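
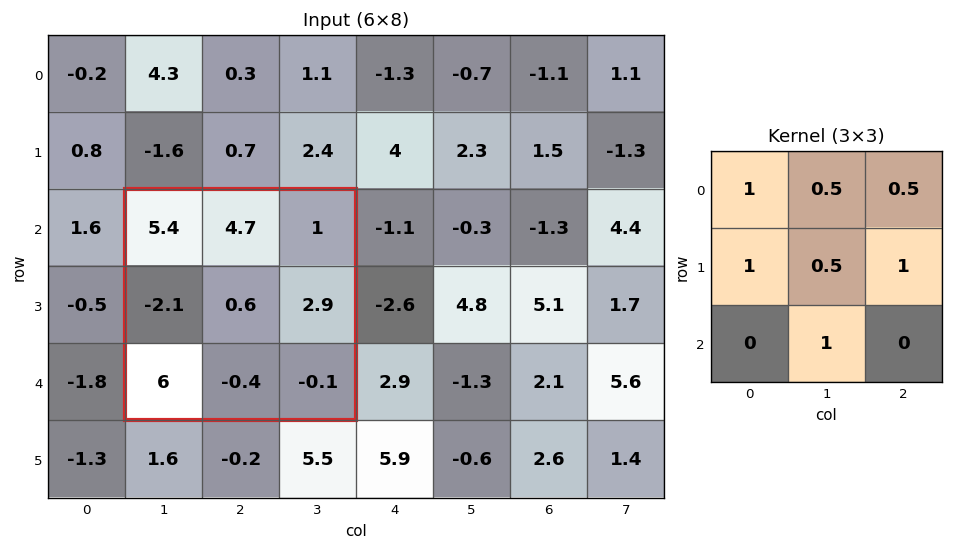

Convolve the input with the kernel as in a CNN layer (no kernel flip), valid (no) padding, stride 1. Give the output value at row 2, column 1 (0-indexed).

The receptive field on the input at this output position is [5.4 4.7 1 / -2.1 0.6 2.9 / 6 -0.4 -0.1]. Elementwise product with the kernel and sum: 5.4·1 + 4.7·0.5 + 1·0.5 + -2.1·1 + 0.6·0.5 + 2.9·1 + -0.4·1.

8.95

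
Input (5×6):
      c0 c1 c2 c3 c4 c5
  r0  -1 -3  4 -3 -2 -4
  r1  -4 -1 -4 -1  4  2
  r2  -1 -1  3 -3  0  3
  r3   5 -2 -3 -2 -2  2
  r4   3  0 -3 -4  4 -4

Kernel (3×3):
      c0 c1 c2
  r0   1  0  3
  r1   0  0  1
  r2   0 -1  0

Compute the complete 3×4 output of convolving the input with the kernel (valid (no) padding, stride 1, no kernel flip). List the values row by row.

8 -16 5 -13
-11 -4 10 10
5 -9 5 4

Output[0,0]: The receptive field on the input at this output position is [-1 -3 4 / -4 -1 -4 / -1 -1 3]. Elementwise product with the kernel and sum: -1·1 + 4·3 + -4·1 + -1·-1.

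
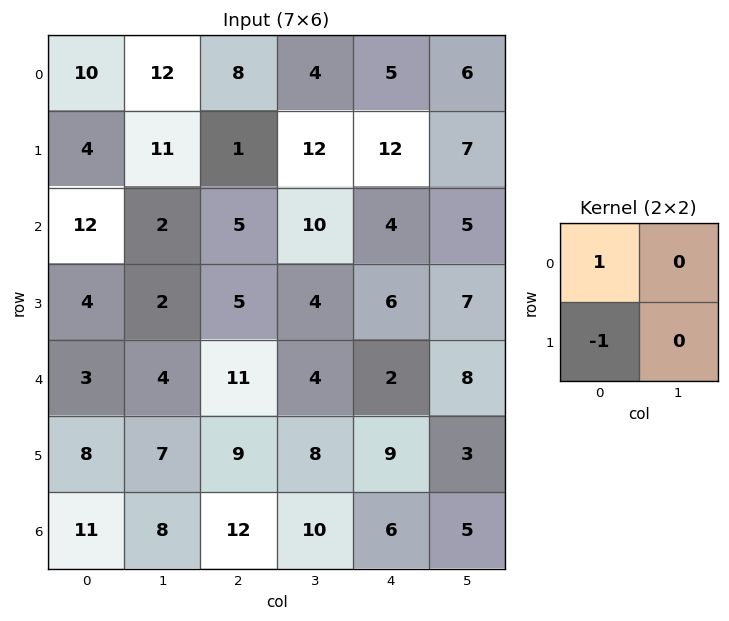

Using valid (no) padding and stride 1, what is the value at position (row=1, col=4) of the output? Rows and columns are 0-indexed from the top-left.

The receptive field on the input at this output position is [12 7 / 4 5]. Elementwise product with the kernel and sum: 12·1 + 4·-1.

8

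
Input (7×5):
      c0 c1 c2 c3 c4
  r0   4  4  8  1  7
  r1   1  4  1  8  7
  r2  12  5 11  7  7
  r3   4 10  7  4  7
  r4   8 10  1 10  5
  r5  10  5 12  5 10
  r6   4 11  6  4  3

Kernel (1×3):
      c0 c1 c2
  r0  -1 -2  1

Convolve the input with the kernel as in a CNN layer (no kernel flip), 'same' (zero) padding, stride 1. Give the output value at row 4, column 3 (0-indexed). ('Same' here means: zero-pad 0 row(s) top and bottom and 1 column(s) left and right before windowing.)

The receptive field on the zero-padded input at this output position is [1 10 5]. Elementwise product with the kernel and sum: 1·-1 + 10·-2 + 5·1.

-16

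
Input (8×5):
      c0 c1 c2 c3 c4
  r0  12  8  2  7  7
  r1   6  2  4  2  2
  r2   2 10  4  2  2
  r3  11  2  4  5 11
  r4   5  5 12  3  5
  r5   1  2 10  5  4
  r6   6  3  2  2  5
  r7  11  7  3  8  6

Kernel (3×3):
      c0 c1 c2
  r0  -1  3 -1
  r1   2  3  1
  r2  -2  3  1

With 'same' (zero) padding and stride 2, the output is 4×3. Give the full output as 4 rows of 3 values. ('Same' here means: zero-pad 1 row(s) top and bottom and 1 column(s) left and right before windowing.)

64 39 37
67 55 37
56 85 51
62 40 28

Output[0,0]: The receptive field on the zero-padded input at this output position is [0 0 0 / 0 12 8 / 0 6 2]. Elementwise product with the kernel and sum: 0·-1 + 0·3 + 0·-1 + 0·2 + 12·3 + 8·1 + 0·-2 + 6·3 + 2·1.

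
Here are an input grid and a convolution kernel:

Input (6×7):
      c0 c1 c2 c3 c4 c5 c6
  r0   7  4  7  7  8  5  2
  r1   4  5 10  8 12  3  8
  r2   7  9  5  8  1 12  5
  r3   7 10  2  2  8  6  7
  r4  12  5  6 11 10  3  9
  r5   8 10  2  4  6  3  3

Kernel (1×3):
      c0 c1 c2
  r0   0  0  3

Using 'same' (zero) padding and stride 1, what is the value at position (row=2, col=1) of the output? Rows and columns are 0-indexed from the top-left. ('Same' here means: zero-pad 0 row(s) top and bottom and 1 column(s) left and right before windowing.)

The receptive field on the zero-padded input at this output position is [7 9 5]. Elementwise product with the kernel and sum: 5·3.

15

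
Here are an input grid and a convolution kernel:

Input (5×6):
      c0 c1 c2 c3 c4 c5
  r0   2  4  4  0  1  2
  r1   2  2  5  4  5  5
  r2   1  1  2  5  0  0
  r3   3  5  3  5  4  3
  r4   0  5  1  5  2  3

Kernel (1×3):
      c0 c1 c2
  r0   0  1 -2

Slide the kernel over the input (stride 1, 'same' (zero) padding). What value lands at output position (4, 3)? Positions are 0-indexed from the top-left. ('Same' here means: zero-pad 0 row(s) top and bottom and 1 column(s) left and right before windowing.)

1

The receptive field on the zero-padded input at this output position is [1 5 2]. Elementwise product with the kernel and sum: 5·1 + 2·-2.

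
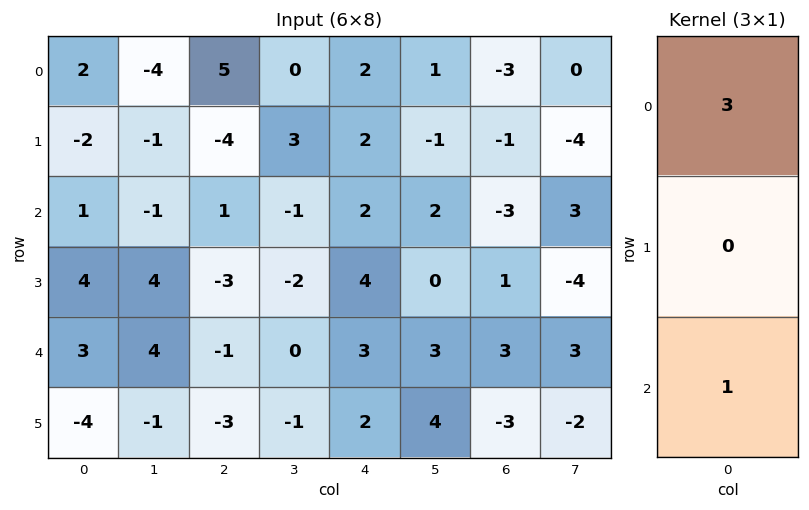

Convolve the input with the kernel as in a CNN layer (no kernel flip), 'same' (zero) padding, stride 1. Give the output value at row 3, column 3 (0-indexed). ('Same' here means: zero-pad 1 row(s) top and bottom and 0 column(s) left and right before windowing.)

The receptive field on the zero-padded input at this output position is [-1 / -2 / 0]. Elementwise product with the kernel and sum: -1·3 + 0·1.

-3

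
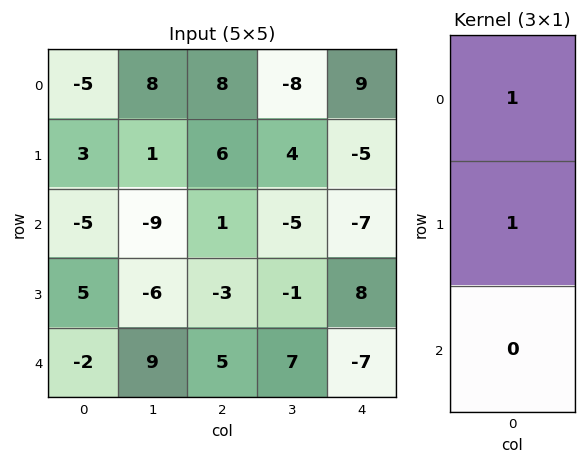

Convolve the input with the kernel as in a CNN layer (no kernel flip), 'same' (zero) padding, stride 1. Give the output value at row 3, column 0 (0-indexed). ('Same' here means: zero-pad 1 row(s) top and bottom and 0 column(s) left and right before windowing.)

0

The receptive field on the zero-padded input at this output position is [-5 / 5 / -2]. Elementwise product with the kernel and sum: -5·1 + 5·1.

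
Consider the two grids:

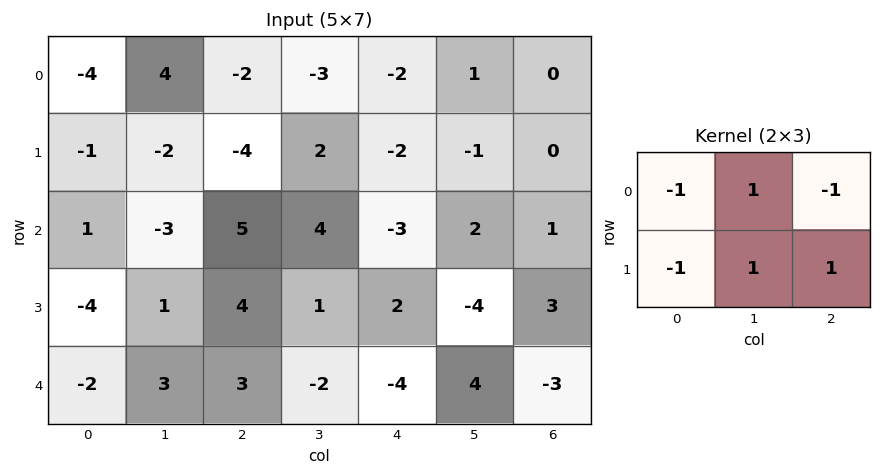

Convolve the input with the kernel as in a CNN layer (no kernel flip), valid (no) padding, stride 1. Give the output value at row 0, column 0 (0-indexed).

The receptive field on the input at this output position is [-4 4 -2 / -1 -2 -4]. Elementwise product with the kernel and sum: -4·-1 + 4·1 + -2·-1 + -1·-1 + -2·1 + -4·1.

5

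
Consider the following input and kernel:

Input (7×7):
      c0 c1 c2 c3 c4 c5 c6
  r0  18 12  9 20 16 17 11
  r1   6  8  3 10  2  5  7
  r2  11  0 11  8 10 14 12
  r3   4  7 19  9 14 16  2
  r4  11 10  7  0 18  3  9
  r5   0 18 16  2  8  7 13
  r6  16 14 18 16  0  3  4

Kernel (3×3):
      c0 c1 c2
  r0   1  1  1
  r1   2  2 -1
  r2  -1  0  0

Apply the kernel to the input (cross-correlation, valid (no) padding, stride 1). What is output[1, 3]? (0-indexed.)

30

The receptive field on the input at this output position is [10 2 5 / 8 10 14 / 9 14 16]. Elementwise product with the kernel and sum: 10·1 + 2·1 + 5·1 + 8·2 + 10·2 + 14·-1 + 9·-1.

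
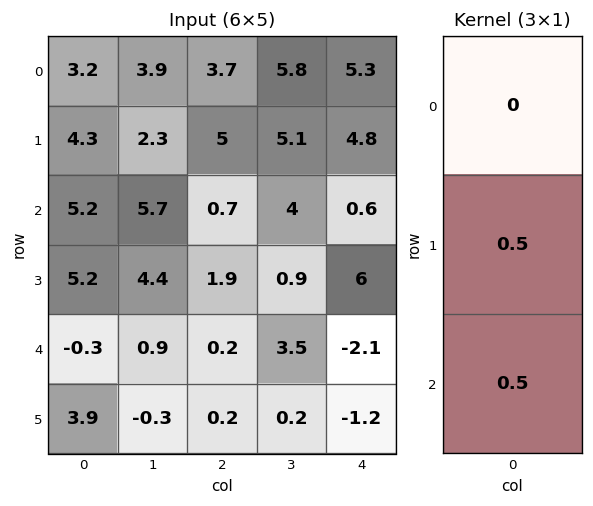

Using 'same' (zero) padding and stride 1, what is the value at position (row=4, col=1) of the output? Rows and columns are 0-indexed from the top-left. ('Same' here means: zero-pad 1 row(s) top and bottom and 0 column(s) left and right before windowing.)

0.3

The receptive field on the zero-padded input at this output position is [4.4 / 0.9 / -0.3]. Elementwise product with the kernel and sum: 0.9·0.5 + -0.3·0.5.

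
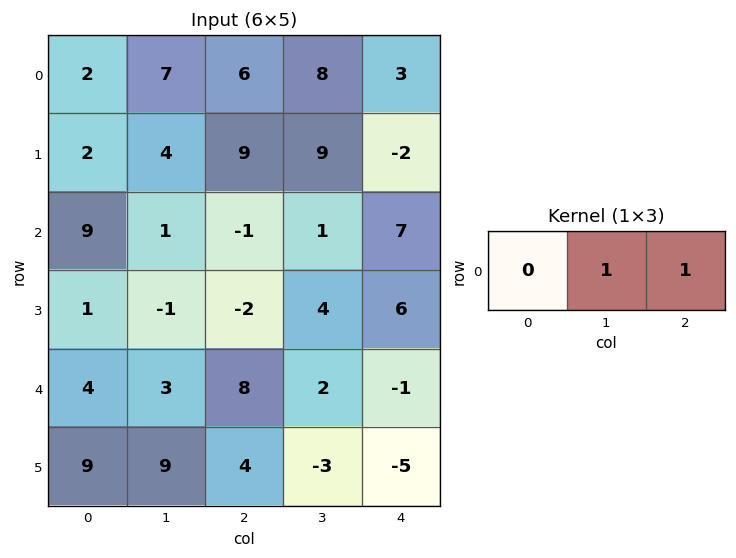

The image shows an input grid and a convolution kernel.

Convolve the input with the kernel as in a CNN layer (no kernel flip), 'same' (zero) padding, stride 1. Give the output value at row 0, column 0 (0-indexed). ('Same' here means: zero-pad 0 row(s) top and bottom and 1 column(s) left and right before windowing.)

9

The receptive field on the zero-padded input at this output position is [0 2 7]. Elementwise product with the kernel and sum: 2·1 + 7·1.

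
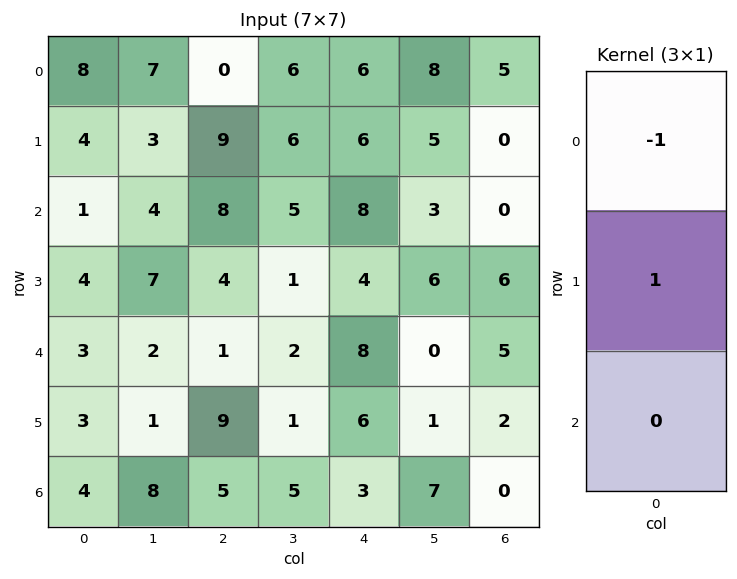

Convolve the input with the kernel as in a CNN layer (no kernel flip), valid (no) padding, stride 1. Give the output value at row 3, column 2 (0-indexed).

The receptive field on the input at this output position is [4 / 1 / 9]. Elementwise product with the kernel and sum: 4·-1 + 1·1.

-3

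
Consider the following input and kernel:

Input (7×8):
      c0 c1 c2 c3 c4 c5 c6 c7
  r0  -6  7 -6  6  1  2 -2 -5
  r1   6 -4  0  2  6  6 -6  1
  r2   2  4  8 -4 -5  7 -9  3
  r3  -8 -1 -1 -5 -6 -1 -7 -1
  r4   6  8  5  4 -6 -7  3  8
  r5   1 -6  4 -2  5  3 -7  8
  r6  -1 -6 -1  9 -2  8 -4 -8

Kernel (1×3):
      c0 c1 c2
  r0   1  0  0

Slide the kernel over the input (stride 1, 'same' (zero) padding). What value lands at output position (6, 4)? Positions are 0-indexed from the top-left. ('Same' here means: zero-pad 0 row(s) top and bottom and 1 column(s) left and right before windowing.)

The receptive field on the zero-padded input at this output position is [9 -2 8]. Elementwise product with the kernel and sum: 9·1.

9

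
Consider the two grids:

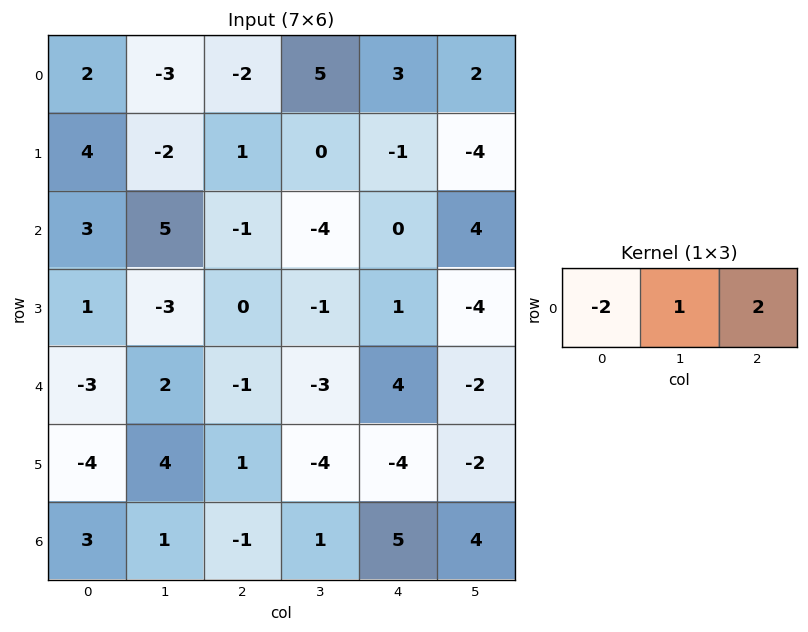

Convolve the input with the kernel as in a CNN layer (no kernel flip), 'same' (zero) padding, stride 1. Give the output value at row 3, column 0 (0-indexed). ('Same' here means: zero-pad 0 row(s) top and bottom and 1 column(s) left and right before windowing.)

-5

The receptive field on the zero-padded input at this output position is [0 1 -3]. Elementwise product with the kernel and sum: 0·-2 + 1·1 + -3·2.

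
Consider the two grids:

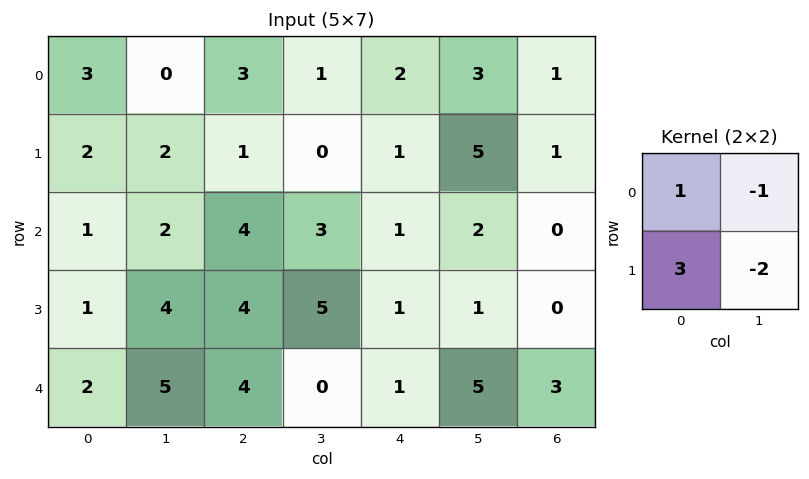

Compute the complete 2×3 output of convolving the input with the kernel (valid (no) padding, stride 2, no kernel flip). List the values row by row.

Output[0,0]: The receptive field on the input at this output position is [3 0 / 2 2]. Elementwise product with the kernel and sum: 3·1 + 0·-1 + 2·3 + 2·-2.
Output[0,1]: The receptive field on the input at this output position is [3 1 / 1 0]. Elementwise product with the kernel and sum: 3·1 + 1·-1 + 1·3 + 0·-2.

5 5 -8
-6 3 0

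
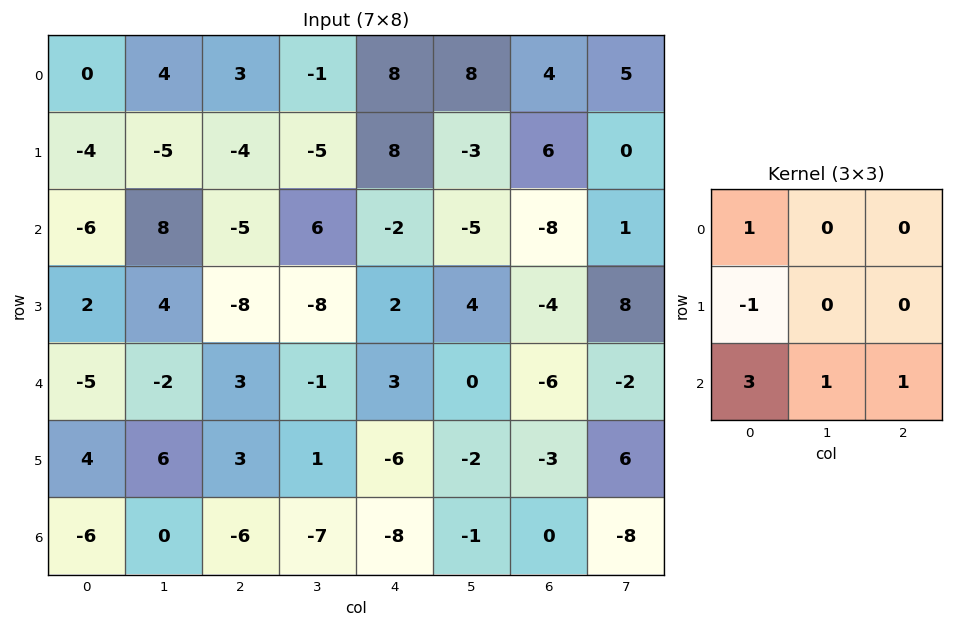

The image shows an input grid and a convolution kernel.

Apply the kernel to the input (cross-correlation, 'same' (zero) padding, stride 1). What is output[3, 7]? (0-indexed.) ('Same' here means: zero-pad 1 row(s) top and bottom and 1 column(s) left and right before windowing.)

The receptive field on the zero-padded input at this output position is [-8 1 0 / -4 8 0 / -6 -2 0]. Elementwise product with the kernel and sum: -8·1 + -4·-1 + -6·3 + -2·1 + 0·1.

-24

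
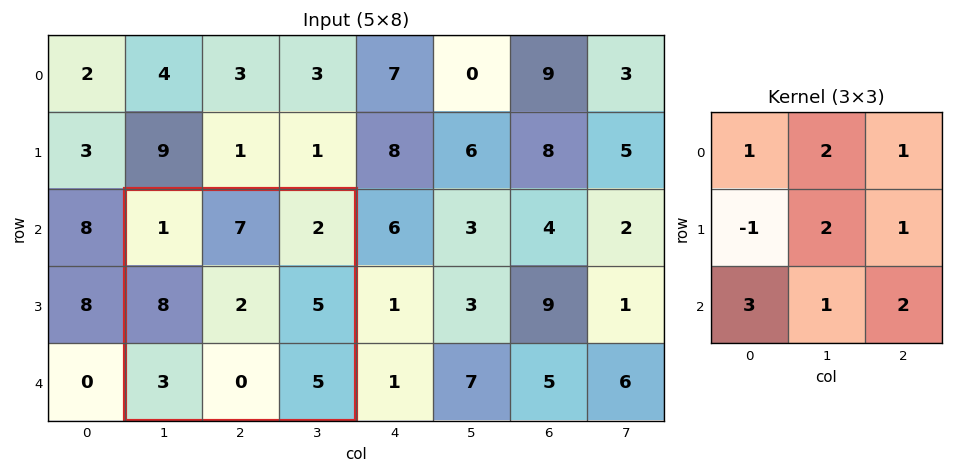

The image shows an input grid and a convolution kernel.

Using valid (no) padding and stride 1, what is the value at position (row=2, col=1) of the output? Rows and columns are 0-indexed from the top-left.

37

The receptive field on the input at this output position is [1 7 2 / 8 2 5 / 3 0 5]. Elementwise product with the kernel and sum: 1·1 + 7·2 + 2·1 + 8·-1 + 2·2 + 5·1 + 3·3 + 0·1 + 5·2.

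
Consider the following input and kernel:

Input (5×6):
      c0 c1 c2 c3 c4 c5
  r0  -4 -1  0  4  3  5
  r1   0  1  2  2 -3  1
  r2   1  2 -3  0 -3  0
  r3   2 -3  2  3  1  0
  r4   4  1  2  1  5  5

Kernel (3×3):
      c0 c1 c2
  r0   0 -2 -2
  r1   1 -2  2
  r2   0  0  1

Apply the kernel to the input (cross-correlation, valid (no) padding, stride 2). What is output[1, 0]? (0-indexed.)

16

The receptive field on the input at this output position is [1 2 -3 / 2 -3 2 / 4 1 2]. Elementwise product with the kernel and sum: 2·-2 + -3·-2 + 2·1 + -3·-2 + 2·2 + 2·1.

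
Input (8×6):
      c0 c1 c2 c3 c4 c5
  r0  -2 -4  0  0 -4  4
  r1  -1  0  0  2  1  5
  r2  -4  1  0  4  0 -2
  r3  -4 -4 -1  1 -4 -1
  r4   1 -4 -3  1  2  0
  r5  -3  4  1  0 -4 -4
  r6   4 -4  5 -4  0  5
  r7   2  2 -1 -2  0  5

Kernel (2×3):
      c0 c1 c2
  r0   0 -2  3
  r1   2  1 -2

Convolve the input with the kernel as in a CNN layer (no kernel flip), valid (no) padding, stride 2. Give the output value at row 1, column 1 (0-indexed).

-1

The receptive field on the input at this output position is [0 4 0 / -1 1 -4]. Elementwise product with the kernel and sum: 4·-2 + 0·3 + -1·2 + 1·1 + -4·-2.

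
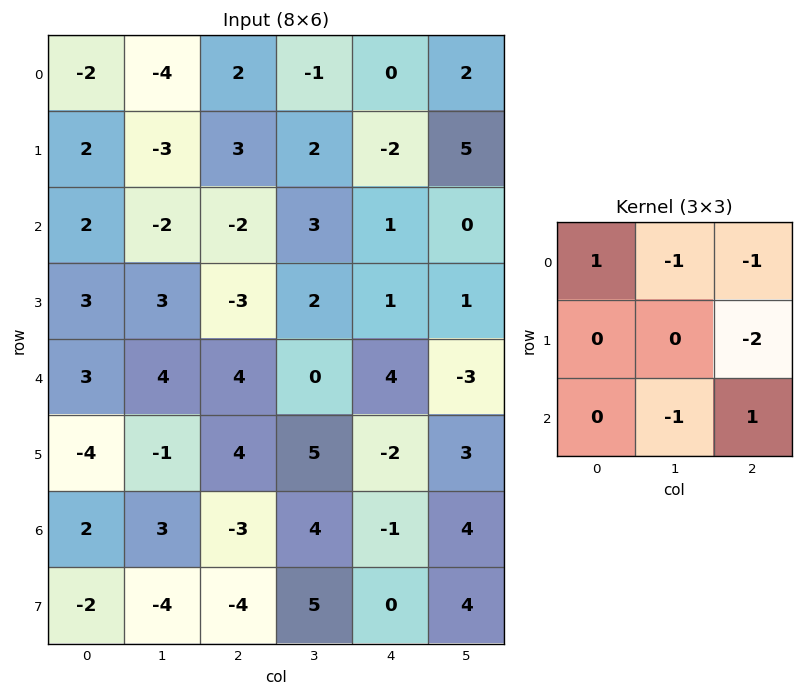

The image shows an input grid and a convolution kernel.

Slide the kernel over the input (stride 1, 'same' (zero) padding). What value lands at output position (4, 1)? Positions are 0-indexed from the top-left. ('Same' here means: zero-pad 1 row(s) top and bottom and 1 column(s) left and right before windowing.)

0

The receptive field on the zero-padded input at this output position is [3 3 -3 / 3 4 4 / -4 -1 4]. Elementwise product with the kernel and sum: 3·1 + 3·-1 + -3·-1 + 4·-2 + -1·-1 + 4·1.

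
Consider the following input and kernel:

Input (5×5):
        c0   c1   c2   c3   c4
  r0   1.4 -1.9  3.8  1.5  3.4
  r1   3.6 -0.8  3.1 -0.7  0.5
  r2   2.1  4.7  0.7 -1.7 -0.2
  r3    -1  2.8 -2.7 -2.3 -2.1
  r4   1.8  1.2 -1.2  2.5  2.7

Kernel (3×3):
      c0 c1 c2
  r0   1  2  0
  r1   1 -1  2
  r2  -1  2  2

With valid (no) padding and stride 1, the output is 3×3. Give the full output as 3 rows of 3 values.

16.9 -6.3 7.1
2 -6.8 -2.4
0.5 8.4 4.3

Output[0,0]: The receptive field on the input at this output position is [1.4 -1.9 3.8 / 3.6 -0.8 3.1 / 2.1 4.7 0.7]. Elementwise product with the kernel and sum: 1.4·1 + -1.9·2 + 3.6·1 + -0.8·-1 + 3.1·2 + 2.1·-1 + 4.7·2 + 0.7·2.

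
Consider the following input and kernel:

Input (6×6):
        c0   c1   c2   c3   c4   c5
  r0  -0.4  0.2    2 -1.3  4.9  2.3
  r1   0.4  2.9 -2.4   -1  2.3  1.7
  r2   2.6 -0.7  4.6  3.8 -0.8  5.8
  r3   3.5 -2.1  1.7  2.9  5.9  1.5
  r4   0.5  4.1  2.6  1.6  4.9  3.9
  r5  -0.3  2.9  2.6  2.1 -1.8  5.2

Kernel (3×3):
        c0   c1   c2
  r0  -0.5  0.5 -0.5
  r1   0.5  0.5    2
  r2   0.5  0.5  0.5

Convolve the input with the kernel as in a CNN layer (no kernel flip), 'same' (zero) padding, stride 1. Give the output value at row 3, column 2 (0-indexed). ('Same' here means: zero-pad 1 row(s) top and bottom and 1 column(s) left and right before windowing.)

10.5

The receptive field on the zero-padded input at this output position is [-0.7 4.6 3.8 / -2.1 1.7 2.9 / 4.1 2.6 1.6]. Elementwise product with the kernel and sum: -0.7·-0.5 + 4.6·0.5 + 3.8·-0.5 + -2.1·0.5 + 1.7·0.5 + 2.9·2 + 4.1·0.5 + 2.6·0.5 + 1.6·0.5.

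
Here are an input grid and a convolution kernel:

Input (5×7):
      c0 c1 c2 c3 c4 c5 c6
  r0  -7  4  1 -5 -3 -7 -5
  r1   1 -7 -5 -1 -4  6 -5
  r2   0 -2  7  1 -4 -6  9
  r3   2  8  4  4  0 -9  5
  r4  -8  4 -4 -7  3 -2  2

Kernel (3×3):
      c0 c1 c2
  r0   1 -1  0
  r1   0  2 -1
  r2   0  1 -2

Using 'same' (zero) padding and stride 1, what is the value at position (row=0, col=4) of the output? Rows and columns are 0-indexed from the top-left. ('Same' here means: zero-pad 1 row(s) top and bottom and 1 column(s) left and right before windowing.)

The receptive field on the zero-padded input at this output position is [0 0 0 / -5 -3 -7 / -1 -4 6]. Elementwise product with the kernel and sum: 0·1 + 0·-1 + -3·2 + -7·-1 + -4·1 + 6·-2.

-15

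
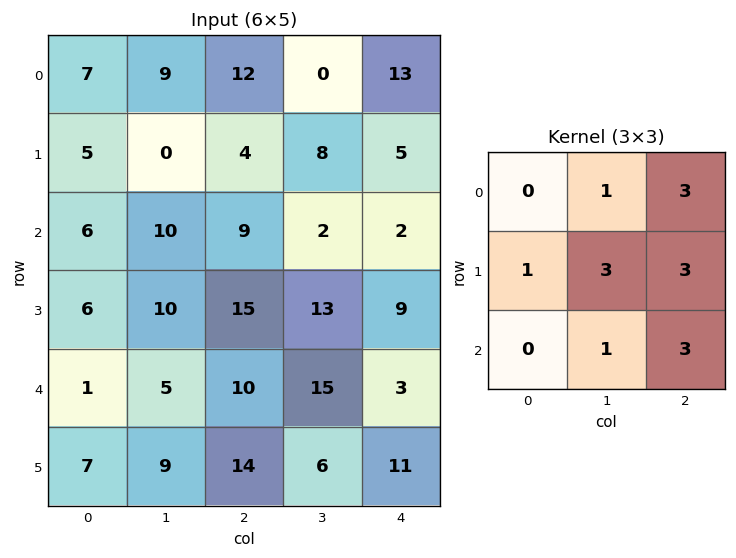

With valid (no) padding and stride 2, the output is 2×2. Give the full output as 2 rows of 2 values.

Output[0,0]: The receptive field on the input at this output position is [7 9 12 / 5 0 4 / 6 10 9]. Elementwise product with the kernel and sum: 9·1 + 12·3 + 5·1 + 0·3 + 4·3 + 10·1 + 9·3.
Output[0,1]: The receptive field on the input at this output position is [12 0 13 / 4 8 5 / 9 2 2]. Elementwise product with the kernel and sum: 0·1 + 13·3 + 4·1 + 8·3 + 5·3 + 2·1 + 2·3.

99 90
153 113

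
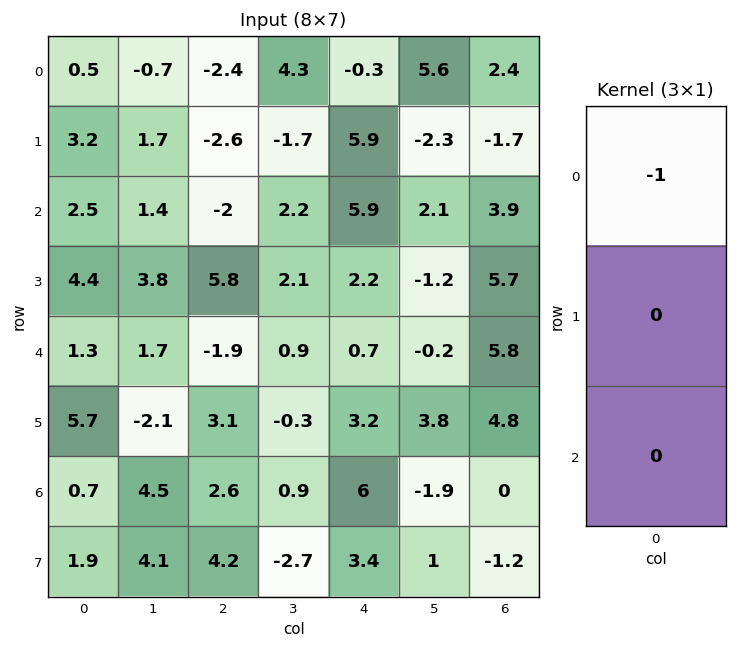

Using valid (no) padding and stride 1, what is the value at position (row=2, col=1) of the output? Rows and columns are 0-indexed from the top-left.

-1.4

The receptive field on the input at this output position is [1.4 / 3.8 / 1.7]. Elementwise product with the kernel and sum: 1.4·-1.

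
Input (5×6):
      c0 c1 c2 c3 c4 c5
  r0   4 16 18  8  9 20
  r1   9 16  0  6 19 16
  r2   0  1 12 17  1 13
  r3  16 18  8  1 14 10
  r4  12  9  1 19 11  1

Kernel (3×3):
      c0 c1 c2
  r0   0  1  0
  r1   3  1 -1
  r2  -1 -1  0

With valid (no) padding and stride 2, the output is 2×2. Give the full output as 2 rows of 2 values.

Output[0,0]: The receptive field on the input at this output position is [4 16 18 / 9 16 0 / 0 1 12]. Elementwise product with the kernel and sum: 16·1 + 9·3 + 16·1 + 0·-1 + 0·-1 + 1·-1.

58 -34
38 8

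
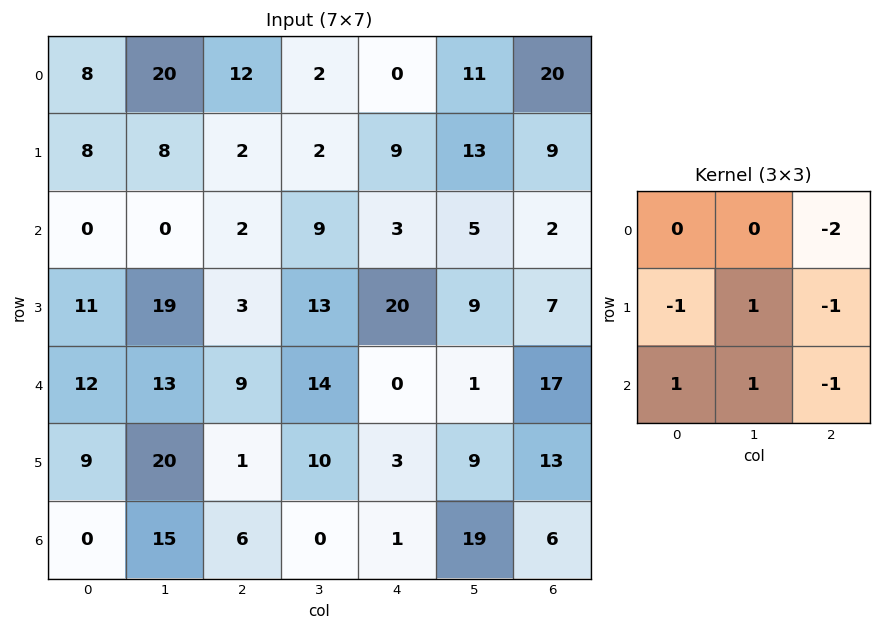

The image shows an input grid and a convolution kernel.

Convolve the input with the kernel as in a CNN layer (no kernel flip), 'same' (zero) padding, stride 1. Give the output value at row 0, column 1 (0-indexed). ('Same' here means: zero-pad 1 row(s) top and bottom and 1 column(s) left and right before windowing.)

The receptive field on the zero-padded input at this output position is [0 0 0 / 8 20 12 / 8 8 2]. Elementwise product with the kernel and sum: 0·-2 + 8·-1 + 20·1 + 12·-1 + 8·1 + 8·1 + 2·-1.

14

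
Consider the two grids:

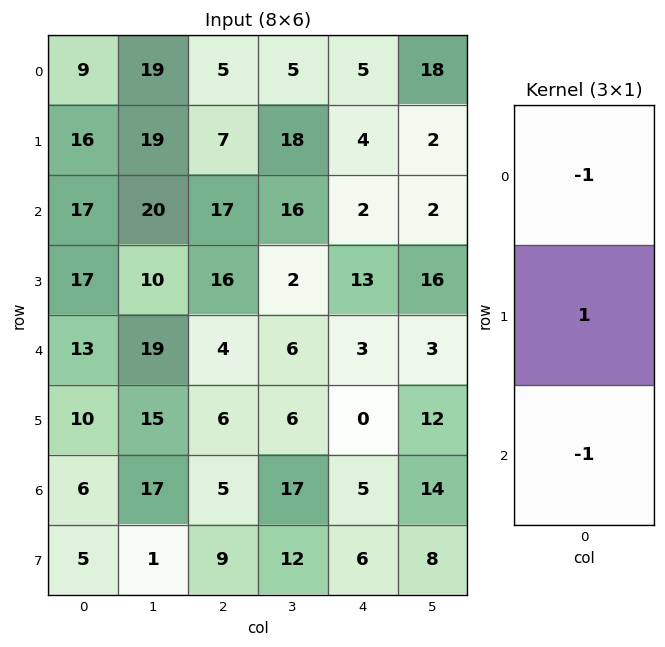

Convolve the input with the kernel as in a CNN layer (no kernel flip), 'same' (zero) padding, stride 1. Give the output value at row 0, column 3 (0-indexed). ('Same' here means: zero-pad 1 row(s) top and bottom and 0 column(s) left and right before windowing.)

-13

The receptive field on the zero-padded input at this output position is [0 / 5 / 18]. Elementwise product with the kernel and sum: 0·-1 + 5·1 + 18·-1.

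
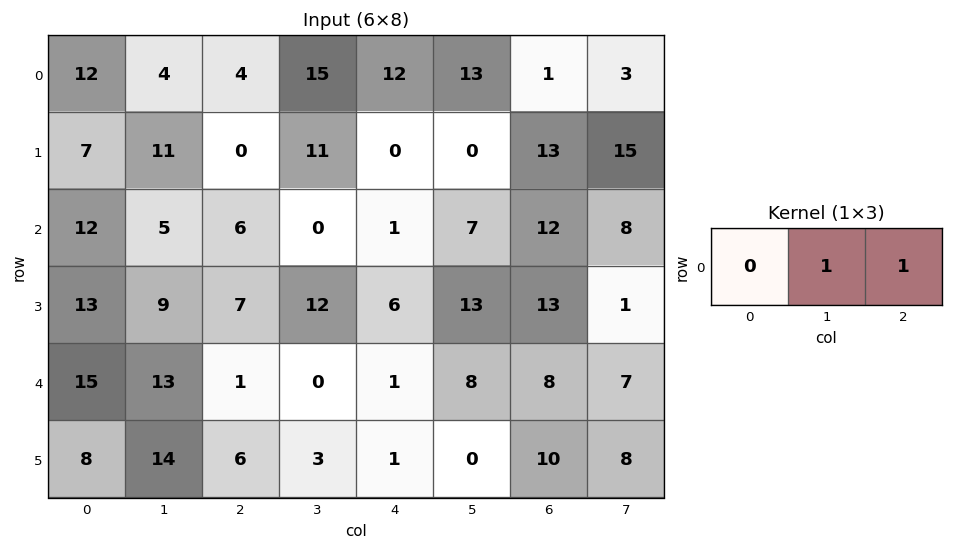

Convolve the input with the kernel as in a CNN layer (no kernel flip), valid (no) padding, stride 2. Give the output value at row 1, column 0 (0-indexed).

The receptive field on the input at this output position is [12 5 6]. Elementwise product with the kernel and sum: 5·1 + 6·1.

11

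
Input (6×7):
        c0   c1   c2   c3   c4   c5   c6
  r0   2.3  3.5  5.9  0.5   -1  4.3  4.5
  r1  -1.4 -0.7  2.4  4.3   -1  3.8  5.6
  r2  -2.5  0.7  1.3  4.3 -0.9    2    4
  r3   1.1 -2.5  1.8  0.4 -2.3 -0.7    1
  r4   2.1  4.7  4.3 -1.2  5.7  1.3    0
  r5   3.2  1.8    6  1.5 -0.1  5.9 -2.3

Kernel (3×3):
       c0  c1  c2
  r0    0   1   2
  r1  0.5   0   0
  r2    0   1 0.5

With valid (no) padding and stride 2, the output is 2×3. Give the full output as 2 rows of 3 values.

Output[0,0]: The receptive field on the input at this output position is [2.3 3.5 5.9 / -1.4 -0.7 2.4 / -2.5 0.7 1.3]. Elementwise product with the kernel and sum: 3.5·1 + 5.9·2 + -1.4·0.5 + 0.7·1 + 1.3·0.5.

15.95 3.55 16.8
10.7 5.05 10.15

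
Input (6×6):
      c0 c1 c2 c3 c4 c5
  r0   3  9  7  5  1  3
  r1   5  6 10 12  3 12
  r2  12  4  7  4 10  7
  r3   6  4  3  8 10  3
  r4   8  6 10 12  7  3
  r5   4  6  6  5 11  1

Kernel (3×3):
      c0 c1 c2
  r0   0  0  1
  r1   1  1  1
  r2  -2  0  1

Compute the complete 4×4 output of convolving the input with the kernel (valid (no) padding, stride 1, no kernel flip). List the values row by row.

11 29 22 29
24 27 28 20
14 19 18 7
25 29 38 16

Output[0,0]: The receptive field on the input at this output position is [3 9 7 / 5 6 10 / 12 4 7]. Elementwise product with the kernel and sum: 7·1 + 5·1 + 6·1 + 10·1 + 12·-2 + 7·1.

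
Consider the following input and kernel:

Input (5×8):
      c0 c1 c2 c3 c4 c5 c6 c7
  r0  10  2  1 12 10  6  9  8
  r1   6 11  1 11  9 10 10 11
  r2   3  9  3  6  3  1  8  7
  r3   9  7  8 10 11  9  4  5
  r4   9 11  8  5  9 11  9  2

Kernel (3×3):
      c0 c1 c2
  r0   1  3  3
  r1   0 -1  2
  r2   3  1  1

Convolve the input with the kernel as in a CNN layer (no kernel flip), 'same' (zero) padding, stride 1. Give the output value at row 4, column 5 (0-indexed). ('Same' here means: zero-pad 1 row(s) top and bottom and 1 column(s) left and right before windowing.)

The receptive field on the zero-padded input at this output position is [11 9 4 / 9 11 9 / 0 0 0]. Elementwise product with the kernel and sum: 11·1 + 9·3 + 4·3 + 11·-1 + 9·2 + 0·3 + 0·1 + 0·1.

57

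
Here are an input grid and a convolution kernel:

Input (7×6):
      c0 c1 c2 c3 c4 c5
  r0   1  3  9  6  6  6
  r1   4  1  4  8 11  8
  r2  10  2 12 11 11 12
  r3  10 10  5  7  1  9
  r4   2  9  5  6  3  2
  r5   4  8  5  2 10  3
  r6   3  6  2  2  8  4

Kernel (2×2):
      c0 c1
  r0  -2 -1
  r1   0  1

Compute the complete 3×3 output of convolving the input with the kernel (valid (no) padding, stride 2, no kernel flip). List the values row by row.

Output[0,0]: The receptive field on the input at this output position is [1 3 / 4 1]. Elementwise product with the kernel and sum: 1·-2 + 3·-1 + 1·1.

-4 -16 -10
-12 -28 -25
-5 -14 -5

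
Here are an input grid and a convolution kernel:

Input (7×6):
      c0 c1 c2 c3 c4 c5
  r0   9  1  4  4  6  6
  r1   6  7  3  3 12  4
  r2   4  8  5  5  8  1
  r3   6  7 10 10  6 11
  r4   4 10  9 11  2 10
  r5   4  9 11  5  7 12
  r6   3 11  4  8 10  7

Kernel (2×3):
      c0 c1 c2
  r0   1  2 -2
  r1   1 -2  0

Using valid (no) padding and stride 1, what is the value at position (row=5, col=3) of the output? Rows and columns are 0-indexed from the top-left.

The receptive field on the input at this output position is [5 7 12 / 8 10 7]. Elementwise product with the kernel and sum: 5·1 + 7·2 + 12·-2 + 8·1 + 10·-2.

-17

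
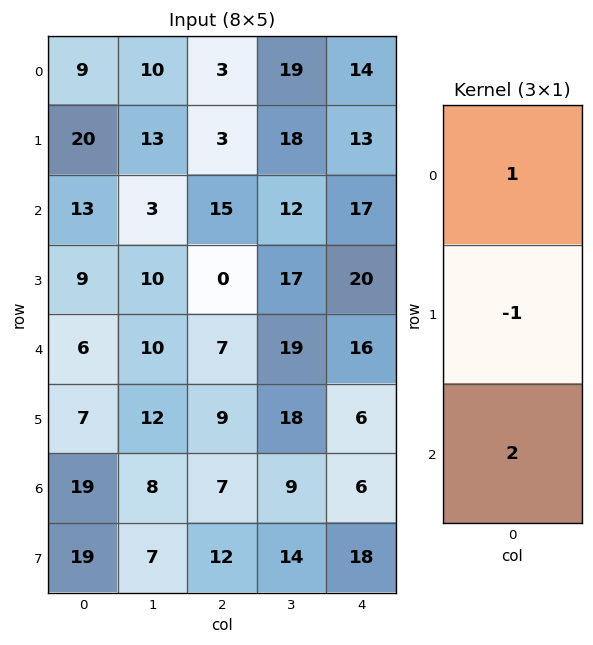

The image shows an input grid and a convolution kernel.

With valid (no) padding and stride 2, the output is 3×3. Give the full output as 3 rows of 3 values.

15 30 35
16 29 29
37 12 22

Output[0,0]: The receptive field on the input at this output position is [9 / 20 / 13]. Elementwise product with the kernel and sum: 9·1 + 20·-1 + 13·2.
Output[0,1]: The receptive field on the input at this output position is [3 / 3 / 15]. Elementwise product with the kernel and sum: 3·1 + 3·-1 + 15·2.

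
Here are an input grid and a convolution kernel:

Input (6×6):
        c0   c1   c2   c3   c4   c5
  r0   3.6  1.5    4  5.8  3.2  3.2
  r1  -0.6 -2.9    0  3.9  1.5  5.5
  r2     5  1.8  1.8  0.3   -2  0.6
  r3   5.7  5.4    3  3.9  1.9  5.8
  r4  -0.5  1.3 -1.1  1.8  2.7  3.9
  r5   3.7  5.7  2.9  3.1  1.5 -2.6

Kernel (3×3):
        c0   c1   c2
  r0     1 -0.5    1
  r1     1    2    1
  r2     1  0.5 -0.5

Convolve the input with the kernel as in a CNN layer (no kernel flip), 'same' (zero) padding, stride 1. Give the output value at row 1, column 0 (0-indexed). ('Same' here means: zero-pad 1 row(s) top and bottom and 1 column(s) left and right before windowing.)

The receptive field on the zero-padded input at this output position is [0 3.6 1.5 / 0 -0.6 -2.9 / 0 5 1.8]. Elementwise product with the kernel and sum: 0·1 + 3.6·-0.5 + 1.5·1 + 0·1 + -0.6·2 + -2.9·1 + 0·1 + 5·0.5 + 1.8·-0.5.

-2.8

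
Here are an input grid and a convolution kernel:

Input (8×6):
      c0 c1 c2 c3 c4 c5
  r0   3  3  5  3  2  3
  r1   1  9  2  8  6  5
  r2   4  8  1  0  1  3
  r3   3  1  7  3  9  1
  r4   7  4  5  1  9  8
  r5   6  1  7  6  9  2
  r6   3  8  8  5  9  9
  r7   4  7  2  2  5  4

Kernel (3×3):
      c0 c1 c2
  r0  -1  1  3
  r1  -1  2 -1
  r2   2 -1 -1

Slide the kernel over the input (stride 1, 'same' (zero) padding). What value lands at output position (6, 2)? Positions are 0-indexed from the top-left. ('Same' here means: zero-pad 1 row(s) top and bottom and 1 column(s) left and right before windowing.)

The receptive field on the zero-padded input at this output position is [1 7 6 / 8 8 5 / 7 2 2]. Elementwise product with the kernel and sum: 1·-1 + 7·1 + 6·3 + 8·-1 + 8·2 + 5·-1 + 7·2 + 2·-1 + 2·-1.

37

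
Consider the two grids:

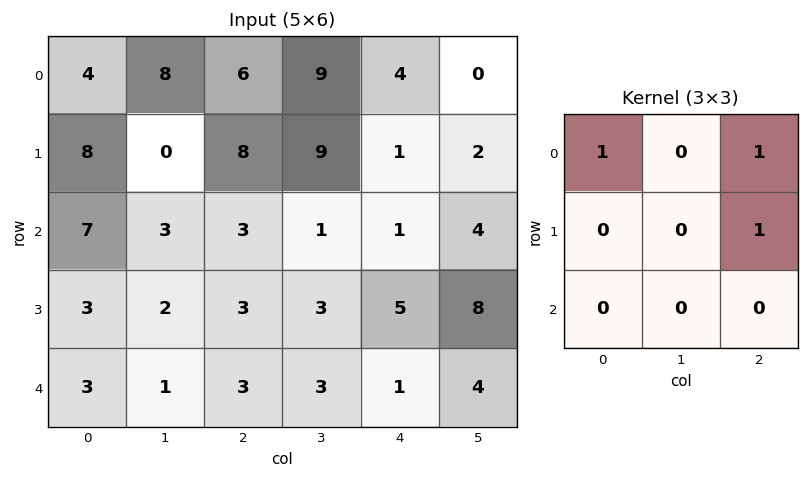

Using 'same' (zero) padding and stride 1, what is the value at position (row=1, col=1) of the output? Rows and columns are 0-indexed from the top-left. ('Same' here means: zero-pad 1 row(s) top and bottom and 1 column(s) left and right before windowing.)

The receptive field on the zero-padded input at this output position is [4 8 6 / 8 0 8 / 7 3 3]. Elementwise product with the kernel and sum: 4·1 + 6·1 + 8·1.

18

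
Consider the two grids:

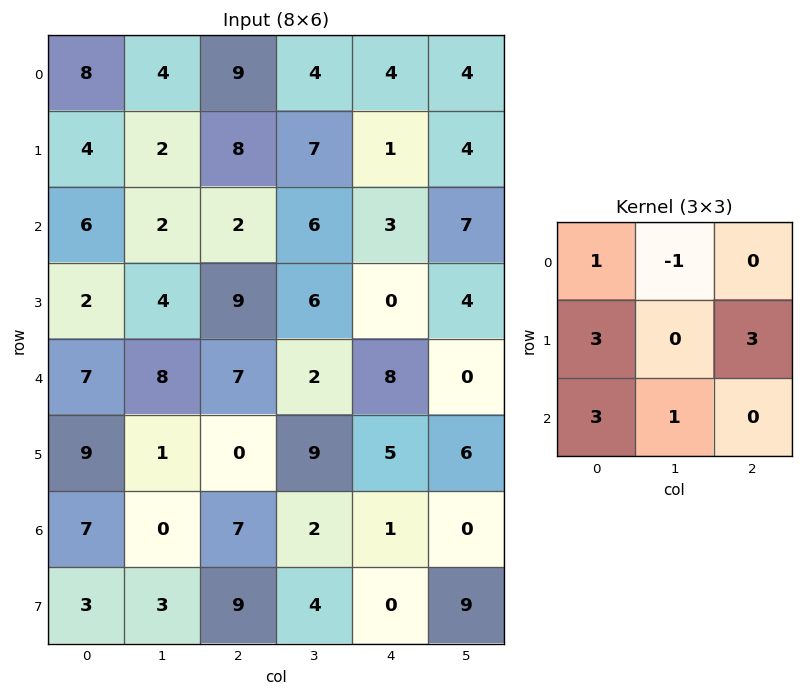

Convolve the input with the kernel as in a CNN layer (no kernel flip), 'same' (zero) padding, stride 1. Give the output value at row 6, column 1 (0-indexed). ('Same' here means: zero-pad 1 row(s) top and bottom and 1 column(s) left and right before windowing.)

The receptive field on the zero-padded input at this output position is [9 1 0 / 7 0 7 / 3 3 9]. Elementwise product with the kernel and sum: 9·1 + 1·-1 + 7·3 + 7·3 + 3·3 + 3·1.

62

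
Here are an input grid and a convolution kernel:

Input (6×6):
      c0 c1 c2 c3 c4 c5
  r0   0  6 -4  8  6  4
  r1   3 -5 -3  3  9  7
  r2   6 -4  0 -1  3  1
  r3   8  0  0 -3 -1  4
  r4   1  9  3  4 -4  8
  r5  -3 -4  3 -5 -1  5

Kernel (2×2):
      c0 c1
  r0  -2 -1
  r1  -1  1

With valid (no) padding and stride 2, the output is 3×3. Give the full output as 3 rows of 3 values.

Output[0,0]: The receptive field on the input at this output position is [0 6 / 3 -5]. Elementwise product with the kernel and sum: 0·-2 + 6·-1 + 3·-1 + -5·1.
Output[0,1]: The receptive field on the input at this output position is [-4 8 / -3 3]. Elementwise product with the kernel and sum: -4·-2 + 8·-1 + -3·-1 + 3·1.

-14 6 -18
-16 -2 -2
-12 -18 6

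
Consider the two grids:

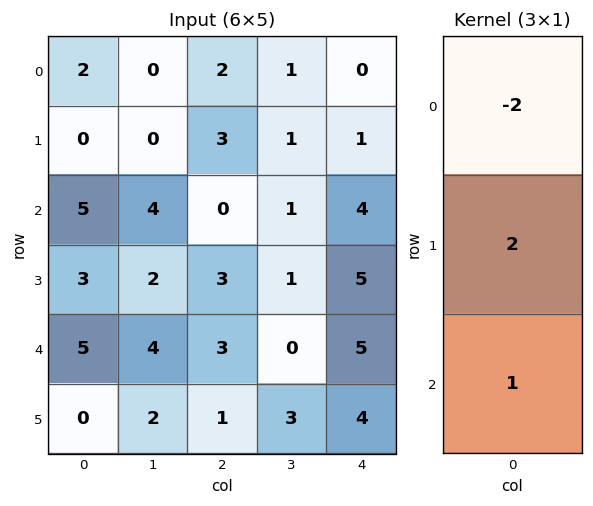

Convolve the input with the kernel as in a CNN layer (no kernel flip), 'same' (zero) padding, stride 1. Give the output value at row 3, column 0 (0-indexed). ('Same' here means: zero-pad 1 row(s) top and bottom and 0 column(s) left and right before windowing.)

The receptive field on the zero-padded input at this output position is [5 / 3 / 5]. Elementwise product with the kernel and sum: 5·-2 + 3·2 + 5·1.

1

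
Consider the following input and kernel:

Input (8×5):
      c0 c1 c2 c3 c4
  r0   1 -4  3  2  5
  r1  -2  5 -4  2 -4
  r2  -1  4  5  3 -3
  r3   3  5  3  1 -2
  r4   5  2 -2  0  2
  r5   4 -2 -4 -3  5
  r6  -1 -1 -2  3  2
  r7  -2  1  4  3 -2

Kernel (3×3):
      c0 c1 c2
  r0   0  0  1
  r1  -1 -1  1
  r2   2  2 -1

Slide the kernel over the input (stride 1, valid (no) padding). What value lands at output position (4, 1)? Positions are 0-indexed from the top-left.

-6

The receptive field on the input at this output position is [2 -2 0 / -2 -4 -3 / -1 -2 3]. Elementwise product with the kernel and sum: 0·1 + -2·-1 + -4·-1 + -3·1 + -1·2 + -2·2 + 3·-1.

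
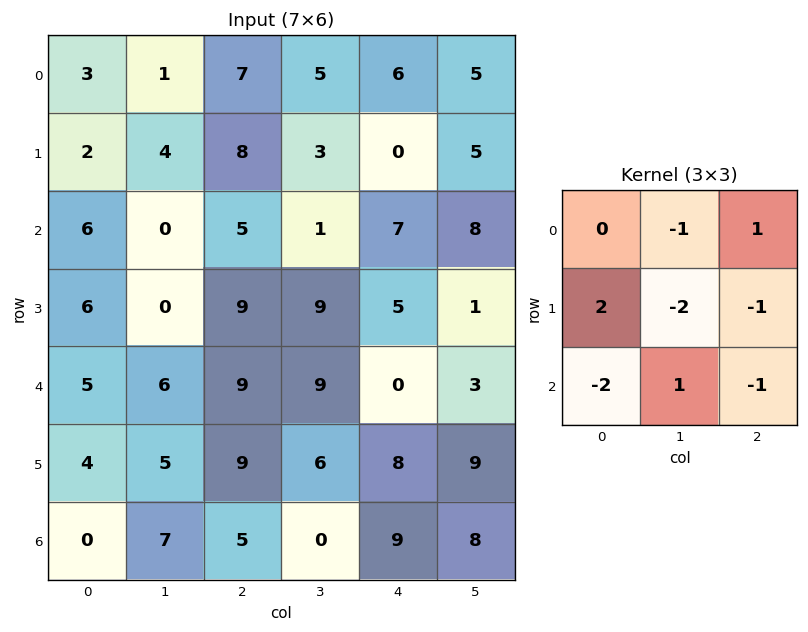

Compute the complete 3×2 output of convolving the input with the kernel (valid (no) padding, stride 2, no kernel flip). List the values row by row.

Output[0,0]: The receptive field on the input at this output position is [3 1 7 / 2 4 8 / 6 0 5]. Elementwise product with the kernel and sum: 1·-1 + 7·1 + 2·2 + 4·-2 + 8·-1 + 6·-2 + 0·1 + 5·-1.
Output[0,1]: The receptive field on the input at this output position is [7 5 6 / 8 3 0 / 5 1 7]. Elementwise product with the kernel and sum: 5·-1 + 6·1 + 8·2 + 3·-2 + 0·-1 + 5·-2 + 1·1 + 7·-1.

-23 -5
-5 -8
-6 -30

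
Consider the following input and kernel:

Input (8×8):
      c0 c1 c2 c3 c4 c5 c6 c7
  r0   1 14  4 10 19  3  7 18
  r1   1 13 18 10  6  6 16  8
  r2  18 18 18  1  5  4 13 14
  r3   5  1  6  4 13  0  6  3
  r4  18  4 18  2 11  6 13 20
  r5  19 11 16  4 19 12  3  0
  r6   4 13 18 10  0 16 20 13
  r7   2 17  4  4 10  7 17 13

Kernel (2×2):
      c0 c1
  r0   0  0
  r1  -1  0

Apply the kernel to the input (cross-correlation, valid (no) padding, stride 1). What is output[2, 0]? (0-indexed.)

-5

The receptive field on the input at this output position is [18 18 / 5 1]. Elementwise product with the kernel and sum: 5·-1.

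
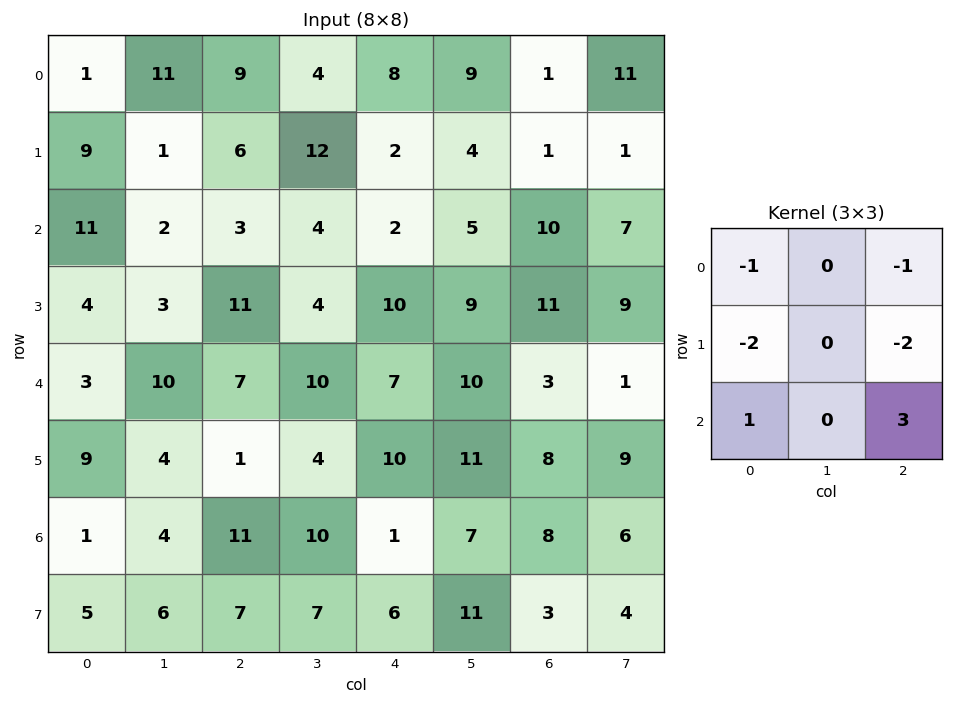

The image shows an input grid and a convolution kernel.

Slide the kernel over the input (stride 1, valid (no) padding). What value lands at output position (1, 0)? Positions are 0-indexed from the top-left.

The receptive field on the input at this output position is [9 1 6 / 11 2 3 / 4 3 11]. Elementwise product with the kernel and sum: 9·-1 + 6·-1 + 11·-2 + 3·-2 + 4·1 + 11·3.

-6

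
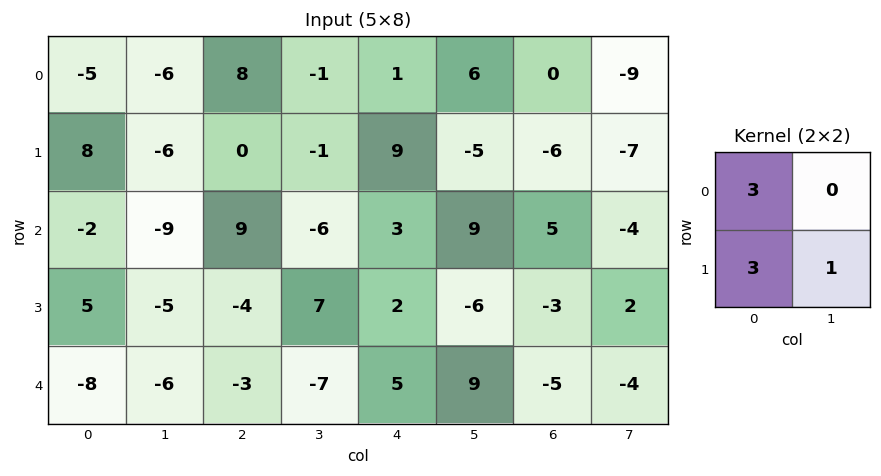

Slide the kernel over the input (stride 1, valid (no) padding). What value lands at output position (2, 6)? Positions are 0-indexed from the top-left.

8

The receptive field on the input at this output position is [5 -4 / -3 2]. Elementwise product with the kernel and sum: 5·3 + -3·3 + 2·1.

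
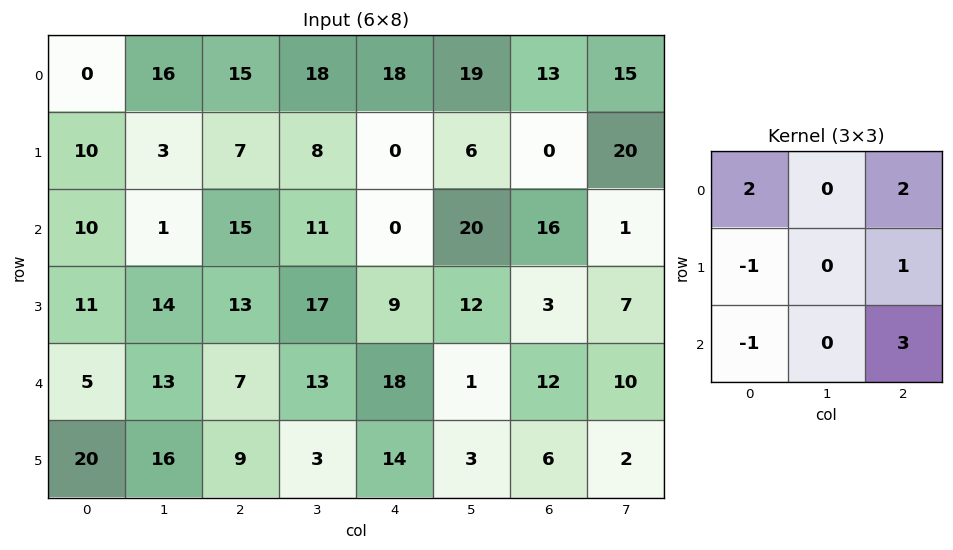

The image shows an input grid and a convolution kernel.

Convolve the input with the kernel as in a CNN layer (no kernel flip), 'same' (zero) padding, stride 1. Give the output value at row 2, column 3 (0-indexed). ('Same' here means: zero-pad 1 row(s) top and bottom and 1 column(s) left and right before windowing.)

The receptive field on the zero-padded input at this output position is [7 8 0 / 15 11 0 / 13 17 9]. Elementwise product with the kernel and sum: 7·2 + 0·2 + 15·-1 + 0·1 + 13·-1 + 9·3.

13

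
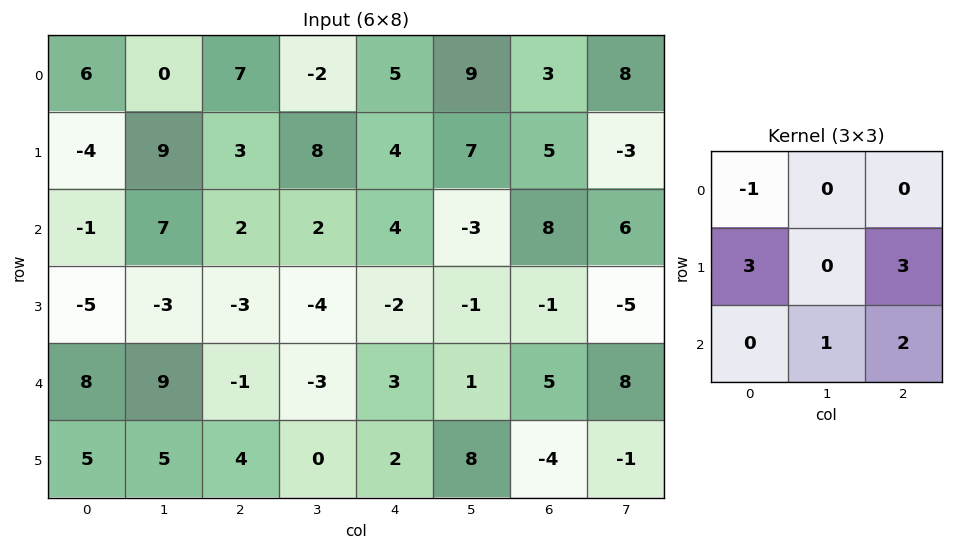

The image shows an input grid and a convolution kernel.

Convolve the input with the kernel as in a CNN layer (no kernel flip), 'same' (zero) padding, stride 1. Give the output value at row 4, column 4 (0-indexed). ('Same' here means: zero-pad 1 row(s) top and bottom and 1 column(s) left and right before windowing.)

16

The receptive field on the zero-padded input at this output position is [-4 -2 -1 / -3 3 1 / 0 2 8]. Elementwise product with the kernel and sum: -4·-1 + -3·3 + 1·3 + 2·1 + 8·2.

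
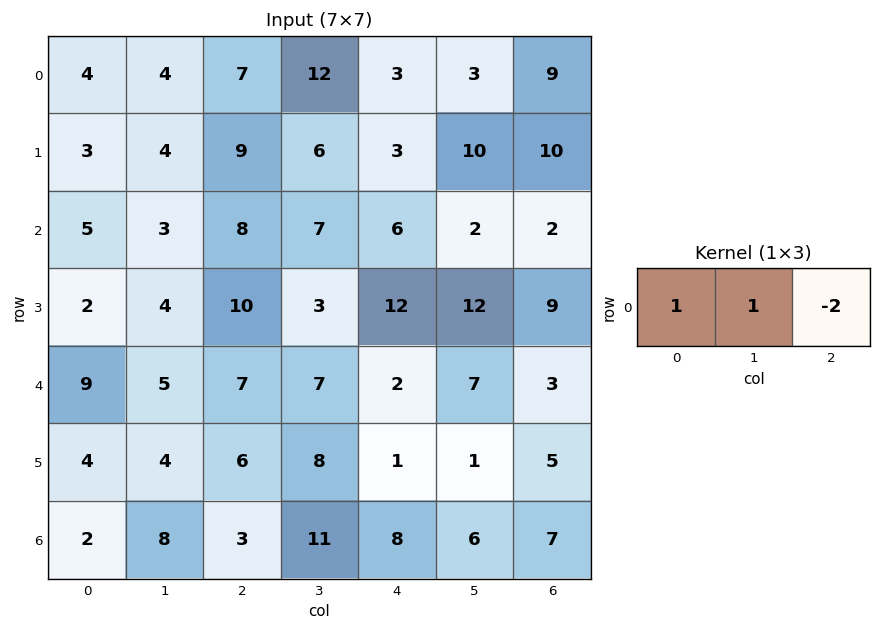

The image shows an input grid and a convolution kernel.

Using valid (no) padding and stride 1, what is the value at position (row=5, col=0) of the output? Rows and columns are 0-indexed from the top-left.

The receptive field on the input at this output position is [4 4 6]. Elementwise product with the kernel and sum: 4·1 + 4·1 + 6·-2.

-4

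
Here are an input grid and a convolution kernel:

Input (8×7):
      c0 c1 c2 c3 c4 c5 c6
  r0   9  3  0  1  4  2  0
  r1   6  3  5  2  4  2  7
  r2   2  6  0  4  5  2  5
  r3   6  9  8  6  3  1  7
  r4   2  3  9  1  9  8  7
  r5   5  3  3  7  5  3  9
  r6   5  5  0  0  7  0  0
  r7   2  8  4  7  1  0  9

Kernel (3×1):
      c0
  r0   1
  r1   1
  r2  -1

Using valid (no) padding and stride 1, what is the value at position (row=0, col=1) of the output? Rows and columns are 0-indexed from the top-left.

The receptive field on the input at this output position is [3 / 3 / 6]. Elementwise product with the kernel and sum: 3·1 + 3·1 + 6·-1.

0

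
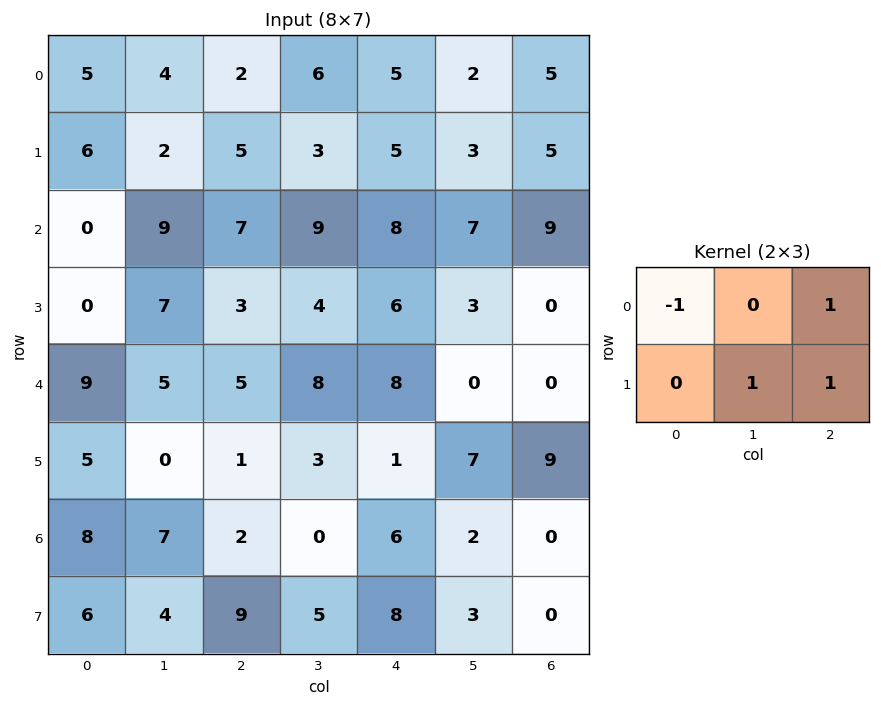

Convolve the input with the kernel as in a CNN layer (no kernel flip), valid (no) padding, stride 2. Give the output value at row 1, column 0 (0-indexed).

The receptive field on the input at this output position is [0 9 7 / 0 7 3]. Elementwise product with the kernel and sum: 0·-1 + 7·1 + 7·1 + 3·1.

17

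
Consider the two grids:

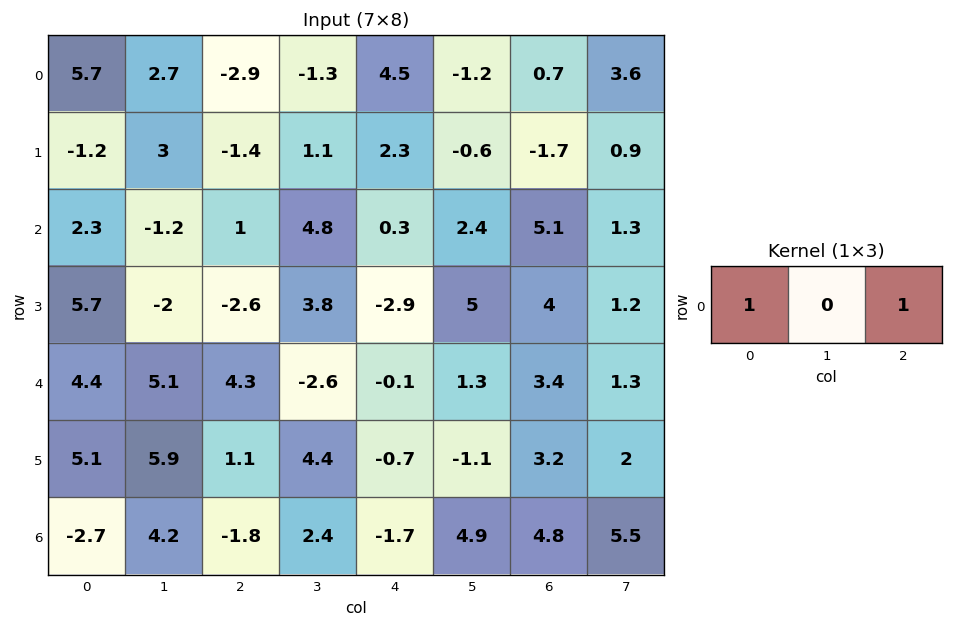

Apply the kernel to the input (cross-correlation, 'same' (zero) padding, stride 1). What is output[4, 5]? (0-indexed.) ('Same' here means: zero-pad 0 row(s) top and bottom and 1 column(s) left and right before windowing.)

3.3

The receptive field on the zero-padded input at this output position is [-0.1 1.3 3.4]. Elementwise product with the kernel and sum: -0.1·1 + 3.4·1.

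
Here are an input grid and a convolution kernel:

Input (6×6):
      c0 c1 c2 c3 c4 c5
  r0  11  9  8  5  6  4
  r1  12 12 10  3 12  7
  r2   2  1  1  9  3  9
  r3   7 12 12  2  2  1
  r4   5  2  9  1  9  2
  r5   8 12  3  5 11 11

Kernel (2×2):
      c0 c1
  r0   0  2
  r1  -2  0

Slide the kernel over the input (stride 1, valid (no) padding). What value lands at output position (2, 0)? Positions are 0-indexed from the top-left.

The receptive field on the input at this output position is [2 1 / 7 12]. Elementwise product with the kernel and sum: 1·2 + 7·-2.

-12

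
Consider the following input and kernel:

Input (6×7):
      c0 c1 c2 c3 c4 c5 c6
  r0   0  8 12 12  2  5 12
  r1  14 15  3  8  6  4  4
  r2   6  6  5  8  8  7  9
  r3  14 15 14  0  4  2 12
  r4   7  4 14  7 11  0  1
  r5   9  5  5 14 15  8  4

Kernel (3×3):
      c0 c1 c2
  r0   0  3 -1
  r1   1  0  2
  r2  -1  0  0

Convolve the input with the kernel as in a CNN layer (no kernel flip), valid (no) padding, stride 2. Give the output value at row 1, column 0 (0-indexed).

The receptive field on the input at this output position is [6 6 5 / 14 15 14 / 7 4 14]. Elementwise product with the kernel and sum: 6·3 + 5·-1 + 14·1 + 14·2 + 7·-1.

48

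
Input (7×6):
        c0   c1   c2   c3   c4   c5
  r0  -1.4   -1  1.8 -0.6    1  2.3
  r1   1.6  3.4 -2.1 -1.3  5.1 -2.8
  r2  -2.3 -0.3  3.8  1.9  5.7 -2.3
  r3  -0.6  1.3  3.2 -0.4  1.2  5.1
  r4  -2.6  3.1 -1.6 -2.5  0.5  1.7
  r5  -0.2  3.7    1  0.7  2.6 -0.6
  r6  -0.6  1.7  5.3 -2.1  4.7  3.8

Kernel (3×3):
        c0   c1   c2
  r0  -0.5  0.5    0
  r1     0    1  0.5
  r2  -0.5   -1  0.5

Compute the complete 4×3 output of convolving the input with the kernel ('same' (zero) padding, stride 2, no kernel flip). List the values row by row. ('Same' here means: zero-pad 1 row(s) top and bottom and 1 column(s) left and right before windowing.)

Output[0,0]: The receptive field on the zero-padded input at this output position is [0 0 0 / 0 -1.4 -1 / 0 1.6 3.4]. Elementwise product with the kernel and sum: 0·-0.5 + 0·0.5 + -1.4·1 + -1·0.5 + 0·-0.5 + 1.6·-1 + 3.4·0.5.
Output[0,1]: The receptive field on the zero-padded input at this output position is [0 0 0 / -1 1.8 -0.6 / 3.4 -2.1 -1.3]. Elementwise product with the kernel and sum: 0·-0.5 + 0·0.5 + 1.8·1 + -0.6·0.5 + 3.4·-0.5 + -2.1·-1 + -1.3·0.5.

-1.8 1.25 -3.7
-0.4 -2.05 9.3
0.7 -4.4 -1.1
0.15 2.9 7.55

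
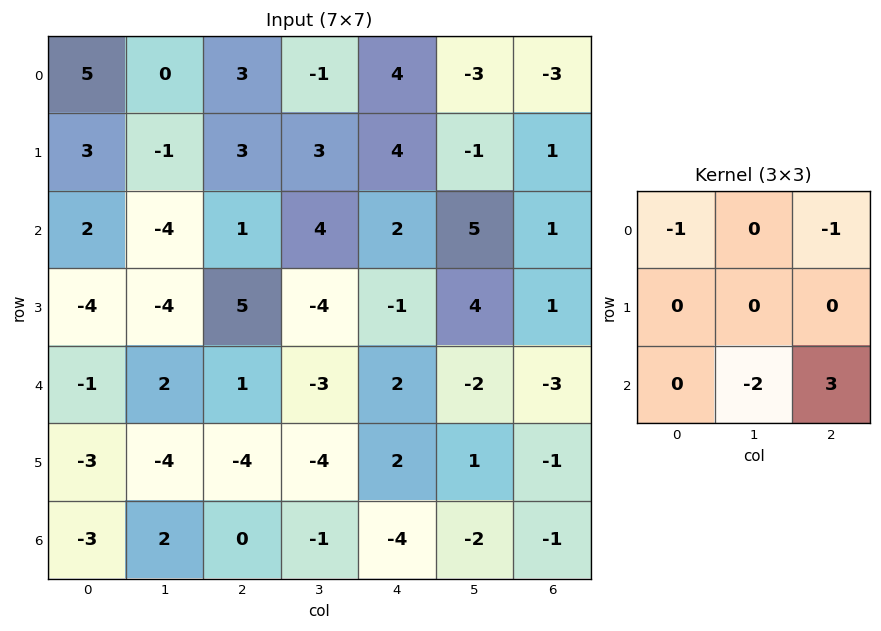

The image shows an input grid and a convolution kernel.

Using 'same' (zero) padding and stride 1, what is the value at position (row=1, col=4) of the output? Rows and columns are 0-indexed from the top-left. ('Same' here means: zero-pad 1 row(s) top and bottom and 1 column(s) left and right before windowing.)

The receptive field on the zero-padded input at this output position is [-1 4 -3 / 3 4 -1 / 4 2 5]. Elementwise product with the kernel and sum: -1·-1 + -3·-1 + 2·-2 + 5·3.

15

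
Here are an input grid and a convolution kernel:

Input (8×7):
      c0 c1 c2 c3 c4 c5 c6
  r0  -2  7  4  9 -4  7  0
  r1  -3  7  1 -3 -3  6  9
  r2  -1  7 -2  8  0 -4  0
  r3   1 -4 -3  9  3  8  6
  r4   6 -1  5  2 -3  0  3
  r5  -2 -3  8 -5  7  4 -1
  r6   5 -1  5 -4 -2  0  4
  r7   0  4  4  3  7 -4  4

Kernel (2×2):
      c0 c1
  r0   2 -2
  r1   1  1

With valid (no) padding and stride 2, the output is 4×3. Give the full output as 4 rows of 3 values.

Output[0,0]: The receptive field on the input at this output position is [-2 7 / -3 7]. Elementwise product with the kernel and sum: -2·2 + 7·-2 + -3·1 + 7·1.
Output[0,1]: The receptive field on the input at this output position is [4 9 / 1 -3]. Elementwise product with the kernel and sum: 4·2 + 9·-2 + 1·1 + -3·1.

-14 -12 -19
-19 -14 19
9 9 5
16 25 -1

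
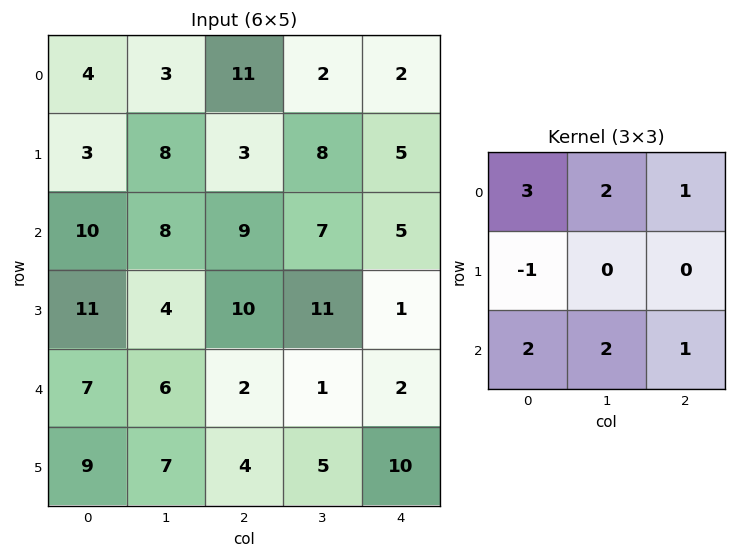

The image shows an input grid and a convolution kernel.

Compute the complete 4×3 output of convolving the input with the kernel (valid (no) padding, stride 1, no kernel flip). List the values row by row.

71 66 73
58 69 64
72 62 44
80 64 79

Output[0,0]: The receptive field on the input at this output position is [4 3 11 / 3 8 3 / 10 8 9]. Elementwise product with the kernel and sum: 4·3 + 3·2 + 11·1 + 3·-1 + 10·2 + 8·2 + 9·1.
Output[0,1]: The receptive field on the input at this output position is [3 11 2 / 8 3 8 / 8 9 7]. Elementwise product with the kernel and sum: 3·3 + 11·2 + 2·1 + 8·-1 + 8·2 + 9·2 + 7·1.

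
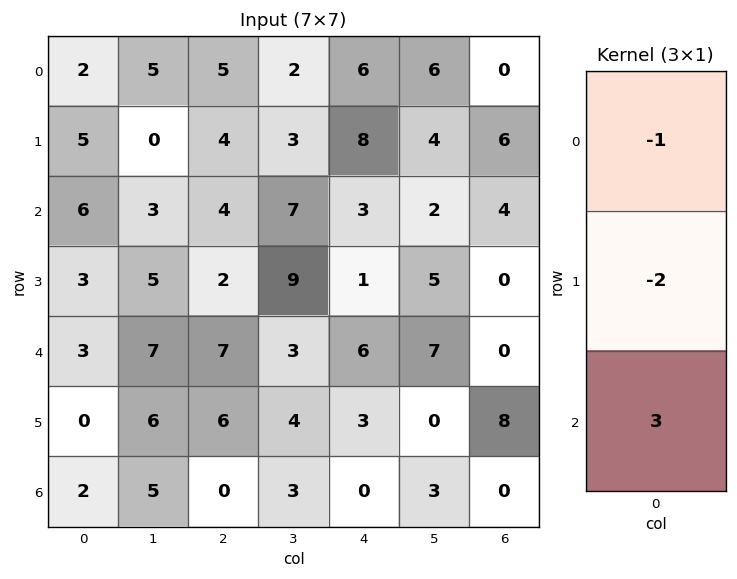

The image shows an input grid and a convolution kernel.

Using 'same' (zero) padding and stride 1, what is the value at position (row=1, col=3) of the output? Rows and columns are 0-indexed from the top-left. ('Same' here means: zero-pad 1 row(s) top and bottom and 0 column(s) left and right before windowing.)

The receptive field on the zero-padded input at this output position is [2 / 3 / 7]. Elementwise product with the kernel and sum: 2·-1 + 3·-2 + 7·3.

13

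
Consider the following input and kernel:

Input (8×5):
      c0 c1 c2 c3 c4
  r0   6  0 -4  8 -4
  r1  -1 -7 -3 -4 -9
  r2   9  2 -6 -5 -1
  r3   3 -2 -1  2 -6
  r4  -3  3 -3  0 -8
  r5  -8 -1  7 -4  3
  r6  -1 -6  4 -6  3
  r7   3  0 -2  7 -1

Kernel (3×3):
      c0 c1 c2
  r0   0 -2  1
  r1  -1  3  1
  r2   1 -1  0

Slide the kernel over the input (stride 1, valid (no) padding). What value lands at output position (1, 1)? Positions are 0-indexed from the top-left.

-24

The receptive field on the input at this output position is [-7 -3 -4 / 2 -6 -5 / -2 -1 2]. Elementwise product with the kernel and sum: -3·-2 + -4·1 + 2·-1 + -6·3 + -5·1 + -2·1 + -1·-1.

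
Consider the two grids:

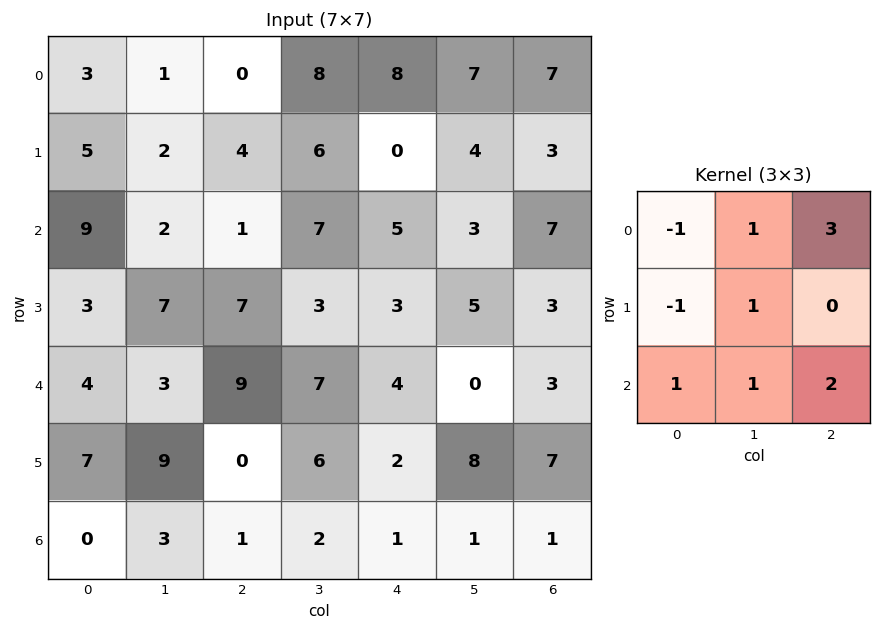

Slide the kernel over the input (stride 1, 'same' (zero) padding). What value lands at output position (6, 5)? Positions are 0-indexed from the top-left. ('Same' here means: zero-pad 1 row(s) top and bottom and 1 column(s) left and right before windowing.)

The receptive field on the zero-padded input at this output position is [2 8 7 / 1 1 1 / 0 0 0]. Elementwise product with the kernel and sum: 2·-1 + 8·1 + 7·3 + 1·-1 + 1·1 + 0·1 + 0·1 + 0·2.

27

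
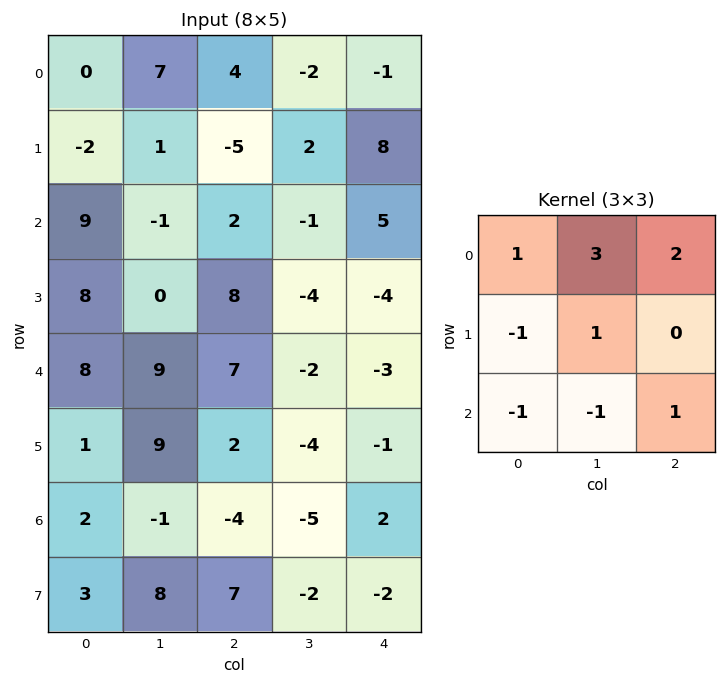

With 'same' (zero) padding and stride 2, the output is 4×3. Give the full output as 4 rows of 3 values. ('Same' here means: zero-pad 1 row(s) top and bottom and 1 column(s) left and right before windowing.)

Output[0,0]: The receptive field on the zero-padded input at this output position is [0 0 0 / 0 0 7 / 0 -2 1]. Elementwise product with the kernel and sum: 0·1 + 0·3 + 0·2 + 0·-1 + 0·1 + 0·-1 + -2·-1 + 1·1.
Output[0,1]: The receptive field on the zero-padded input at this output position is [0 0 0 / 7 4 -2 / 1 -5 2]. Elementwise product with the kernel and sum: 0·1 + 0·3 + 0·2 + 7·-1 + 4·1 + 1·-1 + -5·-1 + 2·1.

3 3 -9
-3 -19 40
40 -1 -12
28 -13 4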